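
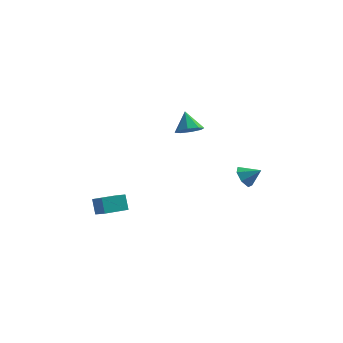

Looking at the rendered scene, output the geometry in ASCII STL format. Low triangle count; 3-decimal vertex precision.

solid 
facet normal -0.693 -0.703 0.160
outer loop
vertex -4.352 1.714 -2.822
vertex -4.977 2.232 -3.256
vertex -4.099 1.257 -3.733
endloop
endfacet
facet normal 0.679 -0.563 0.471
outer loop
vertex -3.003 2.368 -3.984
vertex -4.352 1.714 -2.822
vertex -4.099 1.257 -3.733
endloop
endfacet
facet normal -0.694 -0.703 0.159
outer loop
vertex -4.099 1.257 -3.733
vertex -4.977 2.232 -3.256
vertex -4.723 1.775 -4.166
endloop
endfacet
facet normal 0.242 -0.434 -0.868
outer loop
vertex -4.723 1.775 -4.166
vertex -3.003 2.368 -3.984
vertex -4.099 1.257 -3.733
endloop
endfacet
facet normal -0.242 0.435 0.867
outer loop
vertex -4.352 1.714 -2.822
vertex -3.881 3.343 -3.507
vertex -4.977 2.232 -3.256
endloop
endfacet
facet normal 0.679 -0.562 0.472
outer loop
vertex -3.257 2.825 -3.074
vertex -4.352 1.714 -2.822
vertex -3.003 2.368 -3.984
endloop
endfacet
facet normal -0.241 0.435 0.868
outer loop
vertex -3.257 2.825 -3.074
vertex -3.881 3.343 -3.507
vertex -4.352 1.714 -2.822
endloop
endfacet
facet normal -0.679 0.563 -0.472
outer loop
vertex -4.977 2.232 -3.256
vertex -3.881 3.343 -3.507
vertex -4.723 1.775 -4.166
endloop
endfacet
facet normal 0.242 -0.435 -0.867
outer loop
vertex -3.628 2.886 -4.418
vertex -3.003 2.368 -3.984
vertex -4.723 1.775 -4.166
endloop
endfacet
facet normal -0.679 0.563 -0.471
outer loop
vertex -4.723 1.775 -4.166
vertex -3.881 3.343 -3.507
vertex -3.628 2.886 -4.418
endloop
endfacet
facet normal 0.693 0.703 -0.159
outer loop
vertex -3.628 2.886 -4.418
vertex -3.257 2.825 -3.074
vertex -3.003 2.368 -3.984
endloop
endfacet
facet normal 0.694 0.702 -0.160
outer loop
vertex -3.881 3.343 -3.507
vertex -3.257 2.825 -3.074
vertex -3.628 2.886 -4.418
endloop
endfacet
facet normal -0.829 0.009 -0.560
outer loop
vertex 3.594 3.723 -2.224
vertex 3.164 3.665 -1.588
vertex 3.411 4.301 -1.944
endloop
endfacet
facet normal 0.855 0.419 -0.306
outer loop
vertex 3.594 3.723 -2.224
vertex 3.411 4.301 -1.944
vertex 4.076 3.655 -0.972
endloop
endfacet
facet normal -0.829 0.009 -0.560
outer loop
vertex 3.411 4.301 -1.944
vertex 3.164 3.665 -1.588
vertex 3.042 4.4 -1.396
endloop
endfacet
facet normal 0.518 0.832 0.199
outer loop
vertex 3.411 4.301 -1.944
vertex 3.042 4.4 -1.396
vertex 4.076 3.655 -0.972
endloop
endfacet
facet normal -0.829 0.008 -0.559
outer loop
vertex 3.042 4.4 -1.396
vertex 3.164 3.665 -1.588
vertex 2.765 3.945 -0.992
endloop
endfacet
facet normal 0.124 0.615 0.778
outer loop
vertex 3.042 4.4 -1.396
vertex 2.765 3.945 -0.992
vertex 4.076 3.655 -0.972
endloop
endfacet
facet normal -0.829 0.008 -0.559
outer loop
vertex 2.765 3.945 -0.992
vertex 3.164 3.665 -1.588
vertex 2.789 3.279 -1.037
endloop
endfacet
facet normal -0.030 -0.068 0.997
outer loop
vertex 2.765 3.945 -0.992
vertex 2.789 3.279 -1.037
vertex 4.076 3.655 -0.972
endloop
endfacet
facet normal -0.829 0.008 -0.559
outer loop
vertex 2.789 3.279 -1.037
vertex 3.164 3.665 -1.588
vertex 3.095 2.903 -1.497
endloop
endfacet
facet normal 0.171 -0.704 0.689
outer loop
vertex 2.789 3.279 -1.037
vertex 3.095 2.903 -1.497
vertex 4.076 3.655 -0.972
endloop
endfacet
facet normal -0.828 0.008 -0.560
outer loop
vertex 3.095 2.903 -1.497
vertex 3.164 3.665 -1.588
vertex 3.454 3.101 -2.025
endloop
endfacet
facet normal 0.576 -0.813 0.087
outer loop
vertex 3.095 2.903 -1.497
vertex 3.454 3.101 -2.025
vertex 4.076 3.655 -0.972
endloop
endfacet
facet normal -0.829 0.007 -0.560
outer loop
vertex 3.454 3.101 -2.025
vertex 3.164 3.665 -1.588
vertex 3.594 3.723 -2.224
endloop
endfacet
facet normal 0.881 -0.312 -0.356
outer loop
vertex 3.454 3.101 -2.025
vertex 3.594 3.723 -2.224
vertex 4.076 3.655 -0.972
endloop
endfacet
facet normal 0.271 -0.554 -0.787
outer loop
vertex 0.777 2.742 2.548
vertex 0.229 3.124 2.09
vertex 1.008 3.247 2.272
endloop
endfacet
facet normal 0.639 0.123 0.759
outer loop
vertex 0.777 2.742 2.548
vertex 1.008 3.247 2.272
vertex -0.129 3.856 3.13
endloop
endfacet
facet normal 0.271 -0.554 -0.787
outer loop
vertex 1.008 3.247 2.272
vertex 0.229 3.124 2.09
vertex 0.783 3.68 1.89
endloop
endfacet
facet normal 0.642 0.667 0.378
outer loop
vertex 1.008 3.247 2.272
vertex 0.783 3.68 1.89
vertex -0.129 3.856 3.13
endloop
endfacet
facet normal 0.271 -0.554 -0.787
outer loop
vertex 0.783 3.68 1.89
vertex 0.229 3.124 2.09
vertex 0.232 3.787 1.625
endloop
endfacet
facet normal 0.190 0.982 0.001
outer loop
vertex 0.783 3.68 1.89
vertex 0.232 3.787 1.625
vertex -0.129 3.856 3.13
endloop
endfacet
facet normal 0.270 -0.554 -0.788
outer loop
vertex 0.232 3.787 1.625
vertex 0.229 3.124 2.09
vertex -0.32 3.506 1.633
endloop
endfacet
facet normal -0.450 0.880 -0.148
outer loop
vertex 0.232 3.787 1.625
vertex -0.32 3.506 1.633
vertex -0.129 3.856 3.13
endloop
endfacet
facet normal 0.270 -0.554 -0.788
outer loop
vertex -0.32 3.506 1.633
vertex 0.229 3.124 2.09
vertex -0.551 3.001 1.909
endloop
endfacet
facet normal -0.906 0.423 0.017
outer loop
vertex -0.32 3.506 1.633
vertex -0.551 3.001 1.909
vertex -0.129 3.856 3.13
endloop
endfacet
facet normal 0.270 -0.555 -0.787
outer loop
vertex -0.551 3.001 1.909
vertex 0.229 3.124 2.09
vertex -0.326 2.569 2.291
endloop
endfacet
facet normal -0.909 -0.121 0.399
outer loop
vertex -0.551 3.001 1.909
vertex -0.326 2.569 2.291
vertex -0.129 3.856 3.13
endloop
endfacet
facet normal 0.270 -0.555 -0.787
outer loop
vertex -0.326 2.569 2.291
vertex 0.229 3.124 2.09
vertex 0.225 2.461 2.556
endloop
endfacet
facet normal -0.458 -0.435 0.775
outer loop
vertex -0.326 2.569 2.291
vertex 0.225 2.461 2.556
vertex -0.129 3.856 3.13
endloop
endfacet
facet normal 0.271 -0.555 -0.787
outer loop
vertex 0.225 2.461 2.556
vertex 0.229 3.124 2.09
vertex 0.777 2.742 2.548
endloop
endfacet
facet normal 0.183 -0.334 0.925
outer loop
vertex 0.225 2.461 2.556
vertex 0.777 2.742 2.548
vertex -0.129 3.856 3.13
endloop
endfacet

endsolid


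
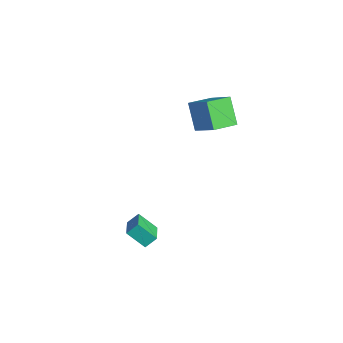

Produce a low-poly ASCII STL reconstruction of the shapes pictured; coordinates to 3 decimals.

solid 
facet normal -0.900 0.330 -0.284
outer loop
vertex -2.18 -1.324 -2.564
vertex -1.579 -0.496 -3.506
vertex -2.227 -1.961 -3.155
endloop
endfacet
facet normal -0.433 -0.596 0.677
outer loop
vertex -1.021 -2.404 -2.774
vertex -2.18 -1.324 -2.564
vertex -2.227 -1.961 -3.155
endloop
endfacet
facet normal -0.900 0.330 -0.285
outer loop
vertex -2.227 -1.961 -3.155
vertex -1.579 -0.496 -3.506
vertex -1.626 -1.133 -4.096
endloop
endfacet
facet normal -0.054 -0.732 -0.679
outer loop
vertex -1.626 -1.133 -4.096
vertex -1.021 -2.404 -2.774
vertex -2.227 -1.961 -3.155
endloop
endfacet
facet normal 0.055 0.732 0.679
outer loop
vertex -2.18 -1.324 -2.564
vertex -0.373 -0.939 -3.125
vertex -1.579 -0.496 -3.506
endloop
endfacet
facet normal -0.432 -0.595 0.677
outer loop
vertex -0.974 -1.767 -2.184
vertex -2.18 -1.324 -2.564
vertex -1.021 -2.404 -2.774
endloop
endfacet
facet normal 0.055 0.732 0.679
outer loop
vertex -0.974 -1.767 -2.184
vertex -0.373 -0.939 -3.125
vertex -2.18 -1.324 -2.564
endloop
endfacet
facet normal 0.433 0.595 -0.677
outer loop
vertex -1.579 -0.496 -3.506
vertex -0.373 -0.939 -3.125
vertex -1.626 -1.133 -4.096
endloop
endfacet
facet normal -0.055 -0.732 -0.679
outer loop
vertex -0.42 -1.576 -3.716
vertex -1.021 -2.404 -2.774
vertex -1.626 -1.133 -4.096
endloop
endfacet
facet normal 0.432 0.596 -0.677
outer loop
vertex -1.626 -1.133 -4.096
vertex -0.373 -0.939 -3.125
vertex -0.42 -1.576 -3.716
endloop
endfacet
facet normal 0.900 -0.330 0.284
outer loop
vertex -0.42 -1.576 -3.716
vertex -0.974 -1.767 -2.184
vertex -1.021 -2.404 -2.774
endloop
endfacet
facet normal 0.900 -0.330 0.284
outer loop
vertex -0.373 -0.939 -3.125
vertex -0.974 -1.767 -2.184
vertex -0.42 -1.576 -3.716
endloop
endfacet
facet normal -0.751 -0.281 -0.597
outer loop
vertex -4.644 2.366 3.667
vertex -4.965 3.815 3.388
vertex -3.526 2.345 2.269
endloop
endfacet
facet normal 0.213 -0.960 0.184
outer loop
vertex -2.135 2.865 3.372
vertex -4.644 2.366 3.667
vertex -3.526 2.345 2.269
endloop
endfacet
facet normal -0.751 -0.281 -0.597
outer loop
vertex -3.526 2.345 2.269
vertex -4.965 3.815 3.388
vertex -3.847 3.794 1.99
endloop
endfacet
facet normal 0.624 -0.012 -0.781
outer loop
vertex -3.847 3.794 1.99
vertex -2.135 2.865 3.372
vertex -3.526 2.345 2.269
endloop
endfacet
facet normal -0.624 0.012 0.781
outer loop
vertex -4.644 2.366 3.667
vertex -3.574 4.335 4.491
vertex -4.965 3.815 3.388
endloop
endfacet
facet normal 0.213 -0.960 0.184
outer loop
vertex -3.253 2.886 4.77
vertex -4.644 2.366 3.667
vertex -2.135 2.865 3.372
endloop
endfacet
facet normal -0.624 0.012 0.781
outer loop
vertex -3.253 2.886 4.77
vertex -3.574 4.335 4.491
vertex -4.644 2.366 3.667
endloop
endfacet
facet normal -0.213 0.960 -0.184
outer loop
vertex -4.965 3.815 3.388
vertex -3.574 4.335 4.491
vertex -3.847 3.794 1.99
endloop
endfacet
facet normal 0.624 -0.012 -0.781
outer loop
vertex -2.456 4.314 3.093
vertex -2.135 2.865 3.372
vertex -3.847 3.794 1.99
endloop
endfacet
facet normal -0.213 0.960 -0.184
outer loop
vertex -3.847 3.794 1.99
vertex -3.574 4.335 4.491
vertex -2.456 4.314 3.093
endloop
endfacet
facet normal 0.751 0.281 0.597
outer loop
vertex -2.456 4.314 3.093
vertex -3.253 2.886 4.77
vertex -2.135 2.865 3.372
endloop
endfacet
facet normal 0.751 0.281 0.597
outer loop
vertex -3.574 4.335 4.491
vertex -3.253 2.886 4.77
vertex -2.456 4.314 3.093
endloop
endfacet

endsolid


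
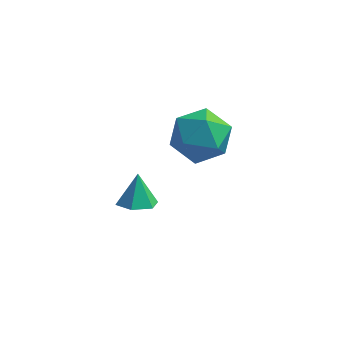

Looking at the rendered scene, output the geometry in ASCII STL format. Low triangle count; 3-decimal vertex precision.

solid 
facet normal -0.244 0.316 0.917
outer loop
vertex 2.974 3.322 -0.393
vertex 2.174 2.593 -0.355
vertex 3.163 2.331 -0.001
endloop
endfacet
facet normal 0.454 0.401 0.795
outer loop
vertex 2.974 3.322 -0.393
vertex 3.163 2.331 -0.001
vertex 3.888 2.803 -0.653
endloop
endfacet
facet normal 0.528 0.820 0.221
outer loop
vertex 2.974 3.322 -0.393
vertex 3.888 2.803 -0.653
vertex 3.346 3.357 -1.41
endloop
endfacet
facet normal -0.124 0.992 -0.011
outer loop
vertex 2.974 3.322 -0.393
vertex 3.346 3.357 -1.41
vertex 2.287 3.227 -1.225
endloop
endfacet
facet normal -0.601 0.681 0.418
outer loop
vertex 2.974 3.322 -0.393
vertex 2.287 3.227 -1.225
vertex 2.174 2.593 -0.355
endloop
endfacet
facet normal 0.731 -0.238 0.640
outer loop
vertex 3.888 2.803 -0.653
vertex 3.163 2.331 -0.001
vertex 3.653 1.753 -0.775
endloop
endfacet
facet normal -0.399 -0.375 0.837
outer loop
vertex 3.163 2.331 -0.001
vertex 2.174 2.593 -0.355
vertex 2.594 1.623 -0.59
endloop
endfacet
facet normal -0.976 0.215 0.030
outer loop
vertex 2.174 2.593 -0.355
vertex 2.287 3.227 -1.225
vertex 2.052 2.177 -1.347
endloop
endfacet
facet normal -0.204 0.718 -0.665
outer loop
vertex 2.287 3.227 -1.225
vertex 3.346 3.357 -1.41
vertex 2.777 2.649 -1.999
endloop
endfacet
facet normal 0.851 0.438 -0.289
outer loop
vertex 3.346 3.357 -1.41
vertex 3.888 2.803 -0.653
vertex 3.766 2.387 -1.645
endloop
endfacet
facet normal 0.124 -0.992 0.011
outer loop
vertex 2.966 1.658 -1.607
vertex 3.653 1.753 -0.775
vertex 2.594 1.623 -0.59
endloop
endfacet
facet normal -0.528 -0.820 -0.221
outer loop
vertex 2.966 1.658 -1.607
vertex 2.594 1.623 -0.59
vertex 2.052 2.177 -1.347
endloop
endfacet
facet normal -0.454 -0.401 -0.795
outer loop
vertex 2.966 1.658 -1.607
vertex 2.052 2.177 -1.347
vertex 2.777 2.649 -1.999
endloop
endfacet
facet normal 0.244 -0.316 -0.917
outer loop
vertex 2.966 1.658 -1.607
vertex 2.777 2.649 -1.999
vertex 3.766 2.387 -1.645
endloop
endfacet
facet normal 0.601 -0.681 -0.418
outer loop
vertex 2.966 1.658 -1.607
vertex 3.766 2.387 -1.645
vertex 3.653 1.753 -0.775
endloop
endfacet
facet normal 0.204 -0.718 0.665
outer loop
vertex 2.594 1.623 -0.59
vertex 3.653 1.753 -0.775
vertex 3.163 2.331 -0.001
endloop
endfacet
facet normal -0.851 -0.438 0.289
outer loop
vertex 2.052 2.177 -1.347
vertex 2.594 1.623 -0.59
vertex 2.174 2.593 -0.355
endloop
endfacet
facet normal -0.731 0.238 -0.640
outer loop
vertex 2.777 2.649 -1.999
vertex 2.052 2.177 -1.347
vertex 2.287 3.227 -1.225
endloop
endfacet
facet normal 0.399 0.375 -0.837
outer loop
vertex 3.766 2.387 -1.645
vertex 2.777 2.649 -1.999
vertex 3.346 3.357 -1.41
endloop
endfacet
facet normal 0.976 -0.215 -0.030
outer loop
vertex 3.653 1.753 -0.775
vertex 3.766 2.387 -1.645
vertex 3.888 2.803 -0.653
endloop
endfacet
facet normal 0.065 -0.458 -0.887
outer loop
vertex 2.352 -0.876 -1.022
vertex 1.775 -1.158 -0.919
vertex 1.806 -0.58 -1.215
endloop
endfacet
facet normal 0.449 0.889 0.094
outer loop
vertex 2.352 -0.876 -1.022
vertex 1.806 -0.58 -1.215
vertex 1.705 -0.662 0.039
endloop
endfacet
facet normal 0.065 -0.458 -0.887
outer loop
vertex 1.806 -0.58 -1.215
vertex 1.775 -1.158 -0.919
vertex 1.229 -0.862 -1.112
endloop
endfacet
facet normal -0.436 0.900 0.024
outer loop
vertex 1.806 -0.58 -1.215
vertex 1.229 -0.862 -1.112
vertex 1.705 -0.662 0.039
endloop
endfacet
facet normal 0.065 -0.459 -0.886
outer loop
vertex 1.229 -0.862 -1.112
vertex 1.775 -1.158 -0.919
vertex 1.199 -1.44 -0.815
endloop
endfacet
facet normal -0.914 0.222 0.339
outer loop
vertex 1.229 -0.862 -1.112
vertex 1.199 -1.44 -0.815
vertex 1.705 -0.662 0.039
endloop
endfacet
facet normal 0.065 -0.459 -0.886
outer loop
vertex 1.199 -1.44 -0.815
vertex 1.775 -1.158 -0.919
vertex 1.744 -1.735 -0.622
endloop
endfacet
facet normal -0.508 -0.465 0.725
outer loop
vertex 1.199 -1.44 -0.815
vertex 1.744 -1.735 -0.622
vertex 1.705 -0.662 0.039
endloop
endfacet
facet normal 0.065 -0.459 -0.886
outer loop
vertex 1.744 -1.735 -0.622
vertex 1.775 -1.158 -0.919
vertex 2.321 -1.453 -0.726
endloop
endfacet
facet normal 0.376 -0.476 0.795
outer loop
vertex 1.744 -1.735 -0.622
vertex 2.321 -1.453 -0.726
vertex 1.705 -0.662 0.039
endloop
endfacet
facet normal 0.066 -0.458 -0.886
outer loop
vertex 2.321 -1.453 -0.726
vertex 1.775 -1.158 -0.919
vertex 2.352 -0.876 -1.022
endloop
endfacet
facet normal 0.854 0.201 0.480
outer loop
vertex 2.321 -1.453 -0.726
vertex 2.352 -0.876 -1.022
vertex 1.705 -0.662 0.039
endloop
endfacet

endsolid


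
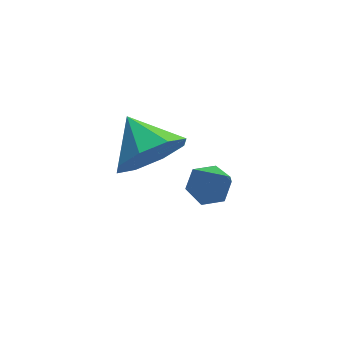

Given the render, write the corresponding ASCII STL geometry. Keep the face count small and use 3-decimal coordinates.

solid 
facet normal 0.295 -0.829 -0.476
outer loop
vertex -0.184 2.945 -0.817
vertex -1.103 2.92 -1.343
vertex -0.153 3.357 -1.515
endloop
endfacet
facet normal 0.613 0.668 0.422
outer loop
vertex -0.184 2.945 -0.817
vertex -0.153 3.357 -1.515
vertex -1.517 4.08 -0.677
endloop
endfacet
facet normal 0.295 -0.828 -0.476
outer loop
vertex -0.153 3.357 -1.515
vertex -1.103 2.92 -1.343
vertex -0.679 3.513 -2.112
endloop
endfacet
facet normal 0.406 0.906 -0.121
outer loop
vertex -0.153 3.357 -1.515
vertex -0.679 3.513 -2.112
vertex -1.517 4.08 -0.677
endloop
endfacet
facet normal 0.295 -0.828 -0.476
outer loop
vertex -0.679 3.513 -2.112
vertex -1.103 2.92 -1.343
vertex -1.454 3.322 -2.26
endloop
endfacet
facet normal -0.137 0.891 -0.432
outer loop
vertex -0.679 3.513 -2.112
vertex -1.454 3.322 -2.26
vertex -1.517 4.08 -0.677
endloop
endfacet
facet normal 0.295 -0.828 -0.476
outer loop
vertex -1.454 3.322 -2.26
vertex -1.103 2.92 -1.343
vertex -2.023 2.895 -1.87
endloop
endfacet
facet normal -0.701 0.632 -0.331
outer loop
vertex -1.454 3.322 -2.26
vertex -2.023 2.895 -1.87
vertex -1.517 4.08 -0.677
endloop
endfacet
facet normal 0.295 -0.828 -0.476
outer loop
vertex -2.023 2.895 -1.87
vertex -1.103 2.92 -1.343
vertex -2.054 2.483 -1.172
endloop
endfacet
facet normal -0.952 0.282 0.124
outer loop
vertex -2.023 2.895 -1.87
vertex -2.054 2.483 -1.172
vertex -1.517 4.08 -0.677
endloop
endfacet
facet normal 0.295 -0.829 -0.476
outer loop
vertex -2.054 2.483 -1.172
vertex -1.103 2.92 -1.343
vertex -1.528 2.327 -0.574
endloop
endfacet
facet normal -0.744 0.044 0.666
outer loop
vertex -2.054 2.483 -1.172
vertex -1.528 2.327 -0.574
vertex -1.517 4.08 -0.677
endloop
endfacet
facet normal 0.295 -0.829 -0.476
outer loop
vertex -1.528 2.327 -0.574
vertex -1.103 2.92 -1.343
vertex -0.753 2.518 -0.427
endloop
endfacet
facet normal -0.200 0.059 0.978
outer loop
vertex -1.528 2.327 -0.574
vertex -0.753 2.518 -0.427
vertex -1.517 4.08 -0.677
endloop
endfacet
facet normal 0.295 -0.828 -0.476
outer loop
vertex -0.753 2.518 -0.427
vertex -1.103 2.92 -1.343
vertex -0.184 2.945 -0.817
endloop
endfacet
facet normal 0.362 0.317 0.876
outer loop
vertex -0.753 2.518 -0.427
vertex -0.184 2.945 -0.817
vertex -1.517 4.08 -0.677
endloop
endfacet
facet normal -0.126 0.624 -0.771
outer loop
vertex 1.419 4.444 -4.508
vertex 0.755 4.37 -4.459
vertex 1.065 4.856 -4.117
endloop
endfacet
facet normal 0.843 0.301 0.446
outer loop
vertex 1.419 4.444 -4.508
vertex 1.065 4.856 -4.117
vertex 1.025 3.05 -2.821
endloop
endfacet
facet normal -0.126 0.624 -0.771
outer loop
vertex 1.065 4.856 -4.117
vertex 0.755 4.37 -4.459
vertex 0.401 4.782 -4.068
endloop
endfacet
facet normal -0.005 0.583 0.812
outer loop
vertex 1.065 4.856 -4.117
vertex 0.401 4.782 -4.068
vertex 1.025 3.05 -2.821
endloop
endfacet
facet normal -0.128 0.623 -0.772
outer loop
vertex 0.401 4.782 -4.068
vertex 0.755 4.37 -4.459
vertex 0.091 4.296 -4.409
endloop
endfacet
facet normal -0.813 0.118 0.571
outer loop
vertex 0.401 4.782 -4.068
vertex 0.091 4.296 -4.409
vertex 1.025 3.05 -2.821
endloop
endfacet
facet normal -0.127 0.622 -0.773
outer loop
vertex 0.091 4.296 -4.409
vertex 0.755 4.37 -4.459
vertex 0.446 3.883 -4.8
endloop
endfacet
facet normal -0.775 -0.630 -0.038
outer loop
vertex 0.091 4.296 -4.409
vertex 0.446 3.883 -4.8
vertex 1.025 3.05 -2.821
endloop
endfacet
facet normal -0.127 0.622 -0.773
outer loop
vertex 0.446 3.883 -4.8
vertex 0.755 4.37 -4.459
vertex 1.11 3.957 -4.85
endloop
endfacet
facet normal 0.071 -0.912 -0.405
outer loop
vertex 0.446 3.883 -4.8
vertex 1.11 3.957 -4.85
vertex 1.025 3.05 -2.821
endloop
endfacet
facet normal -0.126 0.623 -0.772
outer loop
vertex 1.11 3.957 -4.85
vertex 0.755 4.37 -4.459
vertex 1.419 4.444 -4.508
endloop
endfacet
facet normal 0.881 -0.445 -0.162
outer loop
vertex 1.11 3.957 -4.85
vertex 1.419 4.444 -4.508
vertex 1.025 3.05 -2.821
endloop
endfacet

endsolid


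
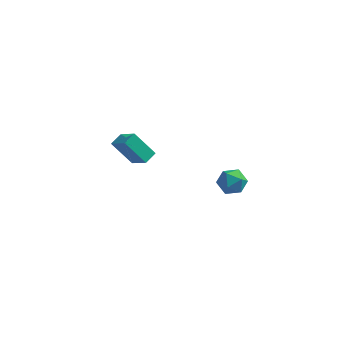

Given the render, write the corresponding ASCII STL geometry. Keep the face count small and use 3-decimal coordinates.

solid 
facet normal -0.218 0.908 0.359
outer loop
vertex 3.786 -0.194 -0.496
vertex 3.183 -0.535 -0.0
vertex 3.98 -0.458 0.29
endloop
endfacet
facet normal 0.470 0.865 0.174
outer loop
vertex 3.786 -0.194 -0.496
vertex 3.98 -0.458 0.29
vertex 4.512 -0.617 -0.356
endloop
endfacet
facet normal 0.503 0.692 -0.518
outer loop
vertex 3.786 -0.194 -0.496
vertex 4.512 -0.617 -0.356
vertex 4.043 -0.792 -1.046
endloop
endfacet
facet normal -0.165 0.628 -0.760
outer loop
vertex 3.786 -0.194 -0.496
vertex 4.043 -0.792 -1.046
vertex 3.222 -0.741 -0.826
endloop
endfacet
facet normal -0.610 0.761 -0.219
outer loop
vertex 3.786 -0.194 -0.496
vertex 3.222 -0.741 -0.826
vertex 3.183 -0.535 -0.0
endloop
endfacet
facet normal 0.766 0.334 0.549
outer loop
vertex 4.512 -0.617 -0.356
vertex 3.98 -0.458 0.29
vertex 4.358 -1.219 0.226
endloop
endfacet
facet normal -0.347 0.403 0.847
outer loop
vertex 3.98 -0.458 0.29
vertex 3.183 -0.535 -0.0
vertex 3.537 -1.168 0.446
endloop
endfacet
facet normal -0.982 0.166 -0.088
outer loop
vertex 3.183 -0.535 -0.0
vertex 3.222 -0.741 -0.826
vertex 3.068 -1.343 -0.244
endloop
endfacet
facet normal -0.261 -0.049 -0.964
outer loop
vertex 3.222 -0.741 -0.826
vertex 4.043 -0.792 -1.046
vertex 3.6 -1.502 -0.89
endloop
endfacet
facet normal 0.819 0.056 -0.571
outer loop
vertex 4.043 -0.792 -1.046
vertex 4.512 -0.617 -0.356
vertex 4.397 -1.425 -0.6
endloop
endfacet
facet normal 0.165 -0.628 0.760
outer loop
vertex 3.794 -1.766 -0.104
vertex 4.358 -1.219 0.226
vertex 3.537 -1.168 0.446
endloop
endfacet
facet normal -0.503 -0.692 0.518
outer loop
vertex 3.794 -1.766 -0.104
vertex 3.537 -1.168 0.446
vertex 3.068 -1.343 -0.244
endloop
endfacet
facet normal -0.470 -0.865 -0.174
outer loop
vertex 3.794 -1.766 -0.104
vertex 3.068 -1.343 -0.244
vertex 3.6 -1.502 -0.89
endloop
endfacet
facet normal 0.218 -0.908 -0.359
outer loop
vertex 3.794 -1.766 -0.104
vertex 3.6 -1.502 -0.89
vertex 4.397 -1.425 -0.6
endloop
endfacet
facet normal 0.610 -0.761 0.219
outer loop
vertex 3.794 -1.766 -0.104
vertex 4.397 -1.425 -0.6
vertex 4.358 -1.219 0.226
endloop
endfacet
facet normal 0.261 0.049 0.964
outer loop
vertex 3.537 -1.168 0.446
vertex 4.358 -1.219 0.226
vertex 3.98 -0.458 0.29
endloop
endfacet
facet normal -0.819 -0.056 0.571
outer loop
vertex 3.068 -1.343 -0.244
vertex 3.537 -1.168 0.446
vertex 3.183 -0.535 -0.0
endloop
endfacet
facet normal -0.766 -0.334 -0.549
outer loop
vertex 3.6 -1.502 -0.89
vertex 3.068 -1.343 -0.244
vertex 3.222 -0.741 -0.826
endloop
endfacet
facet normal 0.347 -0.403 -0.847
outer loop
vertex 4.397 -1.425 -0.6
vertex 3.6 -1.502 -0.89
vertex 4.043 -0.792 -1.046
endloop
endfacet
facet normal 0.982 -0.166 0.088
outer loop
vertex 4.358 -1.219 0.226
vertex 4.397 -1.425 -0.6
vertex 4.512 -0.617 -0.356
endloop
endfacet
facet normal -0.648 -0.021 0.762
outer loop
vertex -3.182 2.597 -1.929
vertex -2.901 3.356 -1.669
vertex -4.205 3.267 -2.78
endloop
endfacet
facet normal -0.331 -0.893 -0.305
outer loop
vertex -3.039 3.304 -4.151
vertex -3.182 2.597 -1.929
vertex -4.205 3.267 -2.78
endloop
endfacet
facet normal -0.648 -0.021 0.762
outer loop
vertex -4.205 3.267 -2.78
vertex -2.901 3.356 -1.669
vertex -3.924 4.026 -2.52
endloop
endfacet
facet normal -0.686 0.450 -0.572
outer loop
vertex -3.924 4.026 -2.52
vertex -3.039 3.304 -4.151
vertex -4.205 3.267 -2.78
endloop
endfacet
facet normal 0.686 -0.450 0.572
outer loop
vertex -3.182 2.597 -1.929
vertex -1.735 3.393 -3.04
vertex -2.901 3.356 -1.669
endloop
endfacet
facet normal -0.331 -0.893 -0.305
outer loop
vertex -2.016 2.634 -3.3
vertex -3.182 2.597 -1.929
vertex -3.039 3.304 -4.151
endloop
endfacet
facet normal 0.686 -0.450 0.572
outer loop
vertex -2.016 2.634 -3.3
vertex -1.735 3.393 -3.04
vertex -3.182 2.597 -1.929
endloop
endfacet
facet normal 0.331 0.893 0.305
outer loop
vertex -2.901 3.356 -1.669
vertex -1.735 3.393 -3.04
vertex -3.924 4.026 -2.52
endloop
endfacet
facet normal -0.686 0.450 -0.572
outer loop
vertex -2.758 4.063 -3.891
vertex -3.039 3.304 -4.151
vertex -3.924 4.026 -2.52
endloop
endfacet
facet normal 0.331 0.893 0.305
outer loop
vertex -3.924 4.026 -2.52
vertex -1.735 3.393 -3.04
vertex -2.758 4.063 -3.891
endloop
endfacet
facet normal 0.648 0.021 -0.762
outer loop
vertex -2.758 4.063 -3.891
vertex -2.016 2.634 -3.3
vertex -3.039 3.304 -4.151
endloop
endfacet
facet normal 0.648 0.021 -0.762
outer loop
vertex -1.735 3.393 -3.04
vertex -2.016 2.634 -3.3
vertex -2.758 4.063 -3.891
endloop
endfacet

endsolid


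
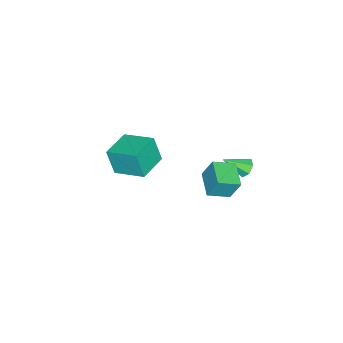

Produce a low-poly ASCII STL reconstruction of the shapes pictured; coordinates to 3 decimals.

solid 
facet normal -0.997 0.075 -0.011
outer loop
vertex -2.409 -4.018 -0.407
vertex -2.273 -2.118 0.205
vertex -2.352 -3.5 -2.026
endloop
endfacet
facet normal -0.068 -0.950 -0.306
outer loop
vertex -0.467 -3.642 -2.005
vertex -2.409 -4.018 -0.407
vertex -2.352 -3.5 -2.026
endloop
endfacet
facet normal -0.997 0.075 -0.011
outer loop
vertex -2.352 -3.5 -2.026
vertex -2.273 -2.118 0.205
vertex -2.216 -1.601 -1.414
endloop
endfacet
facet normal 0.034 0.304 -0.952
outer loop
vertex -2.216 -1.601 -1.414
vertex -0.467 -3.642 -2.005
vertex -2.352 -3.5 -2.026
endloop
endfacet
facet normal -0.034 -0.304 0.952
outer loop
vertex -2.409 -4.018 -0.407
vertex -0.388 -2.26 0.226
vertex -2.273 -2.118 0.205
endloop
endfacet
facet normal -0.068 -0.950 -0.306
outer loop
vertex -0.524 -4.159 -0.386
vertex -2.409 -4.018 -0.407
vertex -0.467 -3.642 -2.005
endloop
endfacet
facet normal -0.033 -0.304 0.952
outer loop
vertex -0.524 -4.159 -0.386
vertex -0.388 -2.26 0.226
vertex -2.409 -4.018 -0.407
endloop
endfacet
facet normal 0.068 0.950 0.306
outer loop
vertex -2.273 -2.118 0.205
vertex -0.388 -2.26 0.226
vertex -2.216 -1.601 -1.414
endloop
endfacet
facet normal 0.033 0.304 -0.952
outer loop
vertex -0.331 -1.742 -1.393
vertex -0.467 -3.642 -2.005
vertex -2.216 -1.601 -1.414
endloop
endfacet
facet normal 0.068 0.950 0.306
outer loop
vertex -2.216 -1.601 -1.414
vertex -0.388 -2.26 0.226
vertex -0.331 -1.742 -1.393
endloop
endfacet
facet normal 0.997 -0.075 0.011
outer loop
vertex -0.331 -1.742 -1.393
vertex -0.524 -4.159 -0.386
vertex -0.467 -3.642 -2.005
endloop
endfacet
facet normal 0.997 -0.075 0.011
outer loop
vertex -0.388 -2.26 0.226
vertex -0.524 -4.159 -0.386
vertex -0.331 -1.742 -1.393
endloop
endfacet
facet normal -0.470 0.645 -0.603
outer loop
vertex -1.741 3.228 -0.136
vertex -1.94 3.559 0.373
vertex -1.403 3.633 0.034
endloop
endfacet
facet normal 0.761 -0.432 -0.484
outer loop
vertex -1.741 3.228 -0.136
vertex -1.403 3.633 0.034
vertex -1.2 2.541 1.327
endloop
endfacet
facet normal -0.470 0.644 -0.604
outer loop
vertex -1.403 3.633 0.034
vertex -1.94 3.559 0.373
vertex -1.469 3.984 0.46
endloop
endfacet
facet normal 0.983 0.184 0.001
outer loop
vertex -1.403 3.633 0.034
vertex -1.469 3.984 0.46
vertex -1.2 2.541 1.327
endloop
endfacet
facet normal -0.471 0.645 -0.602
outer loop
vertex -1.469 3.984 0.46
vertex -1.94 3.559 0.373
vertex -1.89 4.014 0.821
endloop
endfacet
facet normal 0.586 0.495 0.642
outer loop
vertex -1.469 3.984 0.46
vertex -1.89 4.014 0.821
vertex -1.2 2.541 1.327
endloop
endfacet
facet normal -0.467 0.646 -0.604
outer loop
vertex -1.89 4.014 0.821
vertex -1.94 3.559 0.373
vertex -2.35 3.703 0.844
endloop
endfacet
facet normal -0.132 0.266 0.955
outer loop
vertex -1.89 4.014 0.821
vertex -2.35 3.703 0.844
vertex -1.2 2.541 1.327
endloop
endfacet
facet normal -0.469 0.644 -0.605
outer loop
vertex -2.35 3.703 0.844
vertex -1.94 3.559 0.373
vertex -2.5 3.283 0.513
endloop
endfacet
facet normal -0.629 -0.330 0.704
outer loop
vertex -2.35 3.703 0.844
vertex -2.5 3.283 0.513
vertex -1.2 2.541 1.327
endloop
endfacet
facet normal -0.469 0.646 -0.603
outer loop
vertex -2.5 3.283 0.513
vertex -1.94 3.559 0.373
vertex -2.23 3.072 0.077
endloop
endfacet
facet normal -0.531 -0.844 0.079
outer loop
vertex -2.5 3.283 0.513
vertex -2.23 3.072 0.077
vertex -1.2 2.541 1.327
endloop
endfacet
facet normal -0.469 0.646 -0.603
outer loop
vertex -2.23 3.072 0.077
vertex -1.94 3.559 0.373
vertex -1.741 3.228 -0.136
endloop
endfacet
facet normal 0.088 -0.889 -0.450
outer loop
vertex -2.23 3.072 0.077
vertex -1.741 3.228 -0.136
vertex -1.2 2.541 1.327
endloop
endfacet
facet normal -0.604 0.713 -0.356
outer loop
vertex 0.291 3.949 3.005
vertex 1.508 4.818 2.683
vertex 0.363 3.379 1.74
endloop
endfacet
facet normal -0.796 -0.568 0.211
outer loop
vertex 1.172 2.422 2.217
vertex 0.291 3.949 3.005
vertex 0.363 3.379 1.74
endloop
endfacet
facet normal -0.603 0.714 -0.357
outer loop
vertex 0.363 3.379 1.74
vertex 1.508 4.818 2.683
vertex 1.581 4.247 1.418
endloop
endfacet
facet normal 0.052 -0.410 -0.911
outer loop
vertex 1.581 4.247 1.418
vertex 1.172 2.422 2.217
vertex 0.363 3.379 1.74
endloop
endfacet
facet normal -0.052 0.410 0.911
outer loop
vertex 0.291 3.949 3.005
vertex 2.317 3.861 3.16
vertex 1.508 4.818 2.683
endloop
endfacet
facet normal -0.796 -0.568 0.210
outer loop
vertex 1.099 2.993 3.482
vertex 0.291 3.949 3.005
vertex 1.172 2.422 2.217
endloop
endfacet
facet normal -0.052 0.410 0.910
outer loop
vertex 1.099 2.993 3.482
vertex 2.317 3.861 3.16
vertex 0.291 3.949 3.005
endloop
endfacet
facet normal 0.796 0.568 -0.210
outer loop
vertex 1.508 4.818 2.683
vertex 2.317 3.861 3.16
vertex 1.581 4.247 1.418
endloop
endfacet
facet normal 0.052 -0.410 -0.910
outer loop
vertex 2.389 3.291 1.895
vertex 1.172 2.422 2.217
vertex 1.581 4.247 1.418
endloop
endfacet
facet normal 0.796 0.568 -0.210
outer loop
vertex 1.581 4.247 1.418
vertex 2.317 3.861 3.16
vertex 2.389 3.291 1.895
endloop
endfacet
facet normal 0.604 -0.713 0.357
outer loop
vertex 2.389 3.291 1.895
vertex 1.099 2.993 3.482
vertex 1.172 2.422 2.217
endloop
endfacet
facet normal 0.603 -0.714 0.356
outer loop
vertex 2.317 3.861 3.16
vertex 1.099 2.993 3.482
vertex 2.389 3.291 1.895
endloop
endfacet

endsolid


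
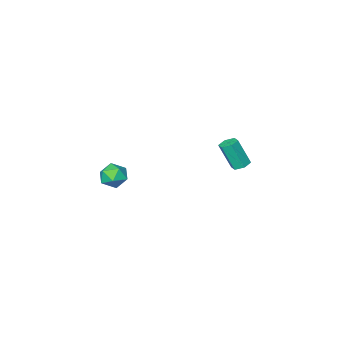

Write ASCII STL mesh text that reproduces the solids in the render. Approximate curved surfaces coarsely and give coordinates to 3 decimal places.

solid 
facet normal 0.007 0.910 0.414
outer loop
vertex 3.526 0.092 2.207
vertex 3.84 -0.271 2.999
vertex 4.437 0.018 2.354
endloop
endfacet
facet normal 0.124 0.950 -0.288
outer loop
vertex 3.526 0.092 2.207
vertex 4.437 0.018 2.354
vertex 4.084 -0.188 1.524
endloop
endfacet
facet normal -0.434 0.652 -0.622
outer loop
vertex 3.526 0.092 2.207
vertex 4.084 -0.188 1.524
vertex 3.269 -0.605 1.656
endloop
endfacet
facet normal -0.895 0.428 -0.124
outer loop
vertex 3.526 0.092 2.207
vertex 3.269 -0.605 1.656
vertex 3.118 -0.656 2.567
endloop
endfacet
facet normal -0.623 0.588 0.516
outer loop
vertex 3.526 0.092 2.207
vertex 3.118 -0.656 2.567
vertex 3.84 -0.271 2.999
endloop
endfacet
facet normal 0.703 0.561 -0.438
outer loop
vertex 4.084 -0.188 1.524
vertex 4.437 0.018 2.354
vertex 4.742 -0.724 1.893
endloop
endfacet
facet normal 0.515 0.497 0.699
outer loop
vertex 4.437 0.018 2.354
vertex 3.84 -0.271 2.999
vertex 4.591 -0.775 2.804
endloop
endfacet
facet normal -0.504 -0.024 0.863
outer loop
vertex 3.84 -0.271 2.999
vertex 3.118 -0.656 2.567
vertex 3.776 -1.192 2.936
endloop
endfacet
facet normal -0.944 -0.281 -0.172
outer loop
vertex 3.118 -0.656 2.567
vertex 3.269 -0.605 1.656
vertex 3.423 -1.398 2.106
endloop
endfacet
facet normal -0.199 0.081 -0.977
outer loop
vertex 3.269 -0.605 1.656
vertex 4.084 -0.188 1.524
vertex 4.02 -1.109 1.461
endloop
endfacet
facet normal 0.895 -0.428 0.124
outer loop
vertex 4.334 -1.472 2.253
vertex 4.742 -0.724 1.893
vertex 4.591 -0.775 2.804
endloop
endfacet
facet normal 0.434 -0.652 0.622
outer loop
vertex 4.334 -1.472 2.253
vertex 4.591 -0.775 2.804
vertex 3.776 -1.192 2.936
endloop
endfacet
facet normal -0.124 -0.950 0.288
outer loop
vertex 4.334 -1.472 2.253
vertex 3.776 -1.192 2.936
vertex 3.423 -1.398 2.106
endloop
endfacet
facet normal -0.007 -0.910 -0.414
outer loop
vertex 4.334 -1.472 2.253
vertex 3.423 -1.398 2.106
vertex 4.02 -1.109 1.461
endloop
endfacet
facet normal 0.623 -0.588 -0.516
outer loop
vertex 4.334 -1.472 2.253
vertex 4.02 -1.109 1.461
vertex 4.742 -0.724 1.893
endloop
endfacet
facet normal 0.944 0.281 0.172
outer loop
vertex 4.591 -0.775 2.804
vertex 4.742 -0.724 1.893
vertex 4.437 0.018 2.354
endloop
endfacet
facet normal 0.199 -0.081 0.977
outer loop
vertex 3.776 -1.192 2.936
vertex 4.591 -0.775 2.804
vertex 3.84 -0.271 2.999
endloop
endfacet
facet normal -0.703 -0.561 0.438
outer loop
vertex 3.423 -1.398 2.106
vertex 3.776 -1.192 2.936
vertex 3.118 -0.656 2.567
endloop
endfacet
facet normal -0.515 -0.497 -0.699
outer loop
vertex 4.02 -1.109 1.461
vertex 3.423 -1.398 2.106
vertex 3.269 -0.605 1.656
endloop
endfacet
facet normal 0.504 0.024 -0.863
outer loop
vertex 4.742 -0.724 1.893
vertex 4.02 -1.109 1.461
vertex 4.084 -0.188 1.524
endloop
endfacet
facet normal -0.260 0.321 -0.910
outer loop
vertex -3.838 -0.07 0.367
vertex -4.25 0.33 0.626
vertex -3.657 0.513 0.521
endloop
endfacet
facet normal 0.922 -0.198 -0.334
outer loop
vertex -3.838 -0.07 0.367
vertex -3.657 0.513 0.521
vertex -3.338 -0.689 2.114
endloop
endfacet
facet normal 0.921 -0.199 -0.335
outer loop
vertex -3.338 -0.689 2.114
vertex -3.657 0.513 0.521
vertex -3.156 -0.106 2.268
endloop
endfacet
facet normal 0.262 -0.322 0.910
outer loop
vertex -3.338 -0.689 2.114
vertex -3.156 -0.106 2.268
vertex -3.75 -0.29 2.374
endloop
endfacet
facet normal -0.261 0.323 -0.910
outer loop
vertex -3.657 0.513 0.521
vertex -4.25 0.33 0.626
vertex -4.069 0.913 0.781
endloop
endfacet
facet normal 0.710 0.702 0.045
outer loop
vertex -3.657 0.513 0.521
vertex -4.069 0.913 0.781
vertex -3.156 -0.106 2.268
endloop
endfacet
facet normal 0.710 0.703 0.046
outer loop
vertex -3.156 -0.106 2.268
vertex -4.069 0.913 0.781
vertex -3.568 0.293 2.528
endloop
endfacet
facet normal 0.262 -0.322 0.910
outer loop
vertex -3.156 -0.106 2.268
vertex -3.568 0.293 2.528
vertex -3.75 -0.29 2.374
endloop
endfacet
facet normal -0.261 0.323 -0.910
outer loop
vertex -4.069 0.913 0.781
vertex -4.25 0.33 0.626
vertex -4.662 0.729 0.886
endloop
endfacet
facet normal -0.212 0.900 0.380
outer loop
vertex -4.069 0.913 0.781
vertex -4.662 0.729 0.886
vertex -3.568 0.293 2.528
endloop
endfacet
facet normal -0.210 0.901 0.379
outer loop
vertex -3.568 0.293 2.528
vertex -4.662 0.729 0.886
vertex -4.162 0.11 2.633
endloop
endfacet
facet normal 0.260 -0.322 0.910
outer loop
vertex -3.568 0.293 2.528
vertex -4.162 0.11 2.633
vertex -3.75 -0.29 2.374
endloop
endfacet
facet normal -0.262 0.322 -0.910
outer loop
vertex -4.662 0.729 0.886
vertex -4.25 0.33 0.626
vertex -4.844 0.146 0.732
endloop
endfacet
facet normal -0.921 0.199 0.334
outer loop
vertex -4.662 0.729 0.886
vertex -4.844 0.146 0.732
vertex -4.162 0.11 2.633
endloop
endfacet
facet normal -0.921 0.198 0.334
outer loop
vertex -4.162 0.11 2.633
vertex -4.844 0.146 0.732
vertex -4.343 -0.473 2.479
endloop
endfacet
facet normal 0.260 -0.321 0.910
outer loop
vertex -4.162 0.11 2.633
vertex -4.343 -0.473 2.479
vertex -3.75 -0.29 2.374
endloop
endfacet
facet normal -0.262 0.322 -0.910
outer loop
vertex -4.844 0.146 0.732
vertex -4.25 0.33 0.626
vertex -4.432 -0.253 0.472
endloop
endfacet
facet normal -0.710 -0.703 -0.046
outer loop
vertex -4.844 0.146 0.732
vertex -4.432 -0.253 0.472
vertex -4.343 -0.473 2.479
endloop
endfacet
facet normal -0.710 -0.702 -0.045
outer loop
vertex -4.343 -0.473 2.479
vertex -4.432 -0.253 0.472
vertex -3.931 -0.873 2.219
endloop
endfacet
facet normal 0.261 -0.323 0.910
outer loop
vertex -4.343 -0.473 2.479
vertex -3.931 -0.873 2.219
vertex -3.75 -0.29 2.374
endloop
endfacet
facet normal -0.260 0.322 -0.910
outer loop
vertex -4.432 -0.253 0.472
vertex -4.25 0.33 0.626
vertex -3.838 -0.07 0.367
endloop
endfacet
facet normal 0.210 -0.901 -0.380
outer loop
vertex -4.432 -0.253 0.472
vertex -3.838 -0.07 0.367
vertex -3.931 -0.873 2.219
endloop
endfacet
facet normal 0.212 -0.900 -0.380
outer loop
vertex -3.931 -0.873 2.219
vertex -3.838 -0.07 0.367
vertex -3.338 -0.689 2.114
endloop
endfacet
facet normal 0.261 -0.323 0.910
outer loop
vertex -3.931 -0.873 2.219
vertex -3.338 -0.689 2.114
vertex -3.75 -0.29 2.374
endloop
endfacet

endsolid


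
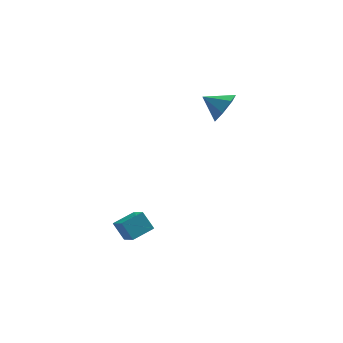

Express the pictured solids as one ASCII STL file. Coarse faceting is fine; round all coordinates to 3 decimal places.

solid 
facet normal 0.824 -0.280 -0.492
outer loop
vertex 4.092 3.332 3.301
vertex 3.758 3.803 2.473
vertex 4.329 4.172 3.22
endloop
endfacet
facet normal -0.055 0.111 0.992
outer loop
vertex 4.092 3.332 3.301
vertex 4.329 4.172 3.22
vertex 2.662 4.177 3.127
endloop
endfacet
facet normal 0.824 -0.280 -0.492
outer loop
vertex 4.329 4.172 3.22
vertex 3.758 3.803 2.473
vertex 4.136 4.734 2.576
endloop
endfacet
facet normal -0.035 0.748 0.663
outer loop
vertex 4.329 4.172 3.22
vertex 4.136 4.734 2.576
vertex 2.662 4.177 3.127
endloop
endfacet
facet normal 0.825 -0.281 -0.491
outer loop
vertex 4.136 4.734 2.576
vertex 3.758 3.803 2.473
vertex 3.659 4.595 1.854
endloop
endfacet
facet normal -0.339 0.940 0.043
outer loop
vertex 4.136 4.734 2.576
vertex 3.659 4.595 1.854
vertex 2.662 4.177 3.127
endloop
endfacet
facet normal 0.824 -0.281 -0.492
outer loop
vertex 3.659 4.595 1.854
vertex 3.758 3.803 2.473
vertex 3.256 3.86 1.599
endloop
endfacet
facet normal -0.738 0.543 -0.400
outer loop
vertex 3.659 4.595 1.854
vertex 3.256 3.86 1.599
vertex 2.662 4.177 3.127
endloop
endfacet
facet normal 0.824 -0.281 -0.492
outer loop
vertex 3.256 3.86 1.599
vertex 3.758 3.803 2.473
vertex 3.231 3.082 2.001
endloop
endfacet
facet normal -0.932 -0.142 -0.333
outer loop
vertex 3.256 3.86 1.599
vertex 3.231 3.082 2.001
vertex 2.662 4.177 3.127
endloop
endfacet
facet normal 0.824 -0.281 -0.492
outer loop
vertex 3.231 3.082 2.001
vertex 3.758 3.803 2.473
vertex 3.603 2.847 2.759
endloop
endfacet
facet normal -0.775 -0.602 0.194
outer loop
vertex 3.231 3.082 2.001
vertex 3.603 2.847 2.759
vertex 2.662 4.177 3.127
endloop
endfacet
facet normal 0.824 -0.281 -0.492
outer loop
vertex 3.603 2.847 2.759
vertex 3.758 3.803 2.473
vertex 4.092 3.332 3.301
endloop
endfacet
facet normal -0.384 -0.488 0.784
outer loop
vertex 3.603 2.847 2.759
vertex 4.092 3.332 3.301
vertex 2.662 4.177 3.127
endloop
endfacet
facet normal -0.477 0.381 0.792
outer loop
vertex -1.475 -3.024 -0.984
vertex -0.468 -2.359 -0.698
vertex -1.896 -2.082 -1.69
endloop
endfacet
facet normal -0.812 -0.536 -0.231
outer loop
vertex -1.372 -2.501 -2.562
vertex -1.475 -3.024 -0.984
vertex -1.896 -2.082 -1.69
endloop
endfacet
facet normal -0.477 0.381 0.792
outer loop
vertex -1.896 -2.082 -1.69
vertex -0.468 -2.359 -0.698
vertex -0.889 -1.417 -1.404
endloop
endfacet
facet normal -0.337 0.753 -0.565
outer loop
vertex -0.889 -1.417 -1.404
vertex -1.372 -2.501 -2.562
vertex -1.896 -2.082 -1.69
endloop
endfacet
facet normal 0.337 -0.753 0.565
outer loop
vertex -1.475 -3.024 -0.984
vertex 0.056 -2.778 -1.57
vertex -0.468 -2.359 -0.698
endloop
endfacet
facet normal -0.812 -0.536 -0.231
outer loop
vertex -0.951 -3.443 -1.856
vertex -1.475 -3.024 -0.984
vertex -1.372 -2.501 -2.562
endloop
endfacet
facet normal 0.337 -0.753 0.565
outer loop
vertex -0.951 -3.443 -1.856
vertex 0.056 -2.778 -1.57
vertex -1.475 -3.024 -0.984
endloop
endfacet
facet normal 0.812 0.536 0.231
outer loop
vertex -0.468 -2.359 -0.698
vertex 0.056 -2.778 -1.57
vertex -0.889 -1.417 -1.404
endloop
endfacet
facet normal -0.337 0.753 -0.565
outer loop
vertex -0.365 -1.836 -2.276
vertex -1.372 -2.501 -2.562
vertex -0.889 -1.417 -1.404
endloop
endfacet
facet normal 0.812 0.536 0.231
outer loop
vertex -0.889 -1.417 -1.404
vertex 0.056 -2.778 -1.57
vertex -0.365 -1.836 -2.276
endloop
endfacet
facet normal 0.477 -0.381 -0.792
outer loop
vertex -0.365 -1.836 -2.276
vertex -0.951 -3.443 -1.856
vertex -1.372 -2.501 -2.562
endloop
endfacet
facet normal 0.477 -0.381 -0.792
outer loop
vertex 0.056 -2.778 -1.57
vertex -0.951 -3.443 -1.856
vertex -0.365 -1.836 -2.276
endloop
endfacet

endsolid


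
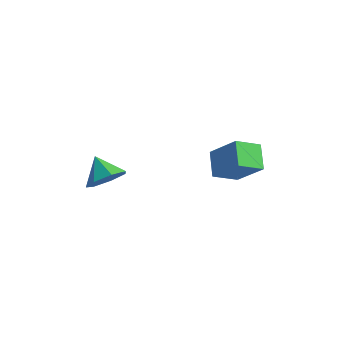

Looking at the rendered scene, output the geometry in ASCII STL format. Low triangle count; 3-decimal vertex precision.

solid 
facet normal -0.659 -0.002 -0.753
outer loop
vertex 1.883 -1.637 1.298
vertex 2.655 -0.793 0.62
vertex 2.486 -2.611 0.773
endloop
endfacet
facet normal -0.581 -0.634 0.510
outer loop
vertex 3.665 -2.607 2.12
vertex 1.883 -1.637 1.298
vertex 2.486 -2.611 0.773
endloop
endfacet
facet normal -0.659 -0.002 -0.753
outer loop
vertex 2.486 -2.611 0.773
vertex 2.655 -0.793 0.62
vertex 3.258 -1.766 0.095
endloop
endfacet
facet normal 0.479 -0.772 -0.417
outer loop
vertex 3.258 -1.766 0.095
vertex 3.665 -2.607 2.12
vertex 2.486 -2.611 0.773
endloop
endfacet
facet normal -0.479 0.773 0.417
outer loop
vertex 1.883 -1.637 1.298
vertex 3.834 -0.789 1.967
vertex 2.655 -0.793 0.62
endloop
endfacet
facet normal -0.581 -0.635 0.510
outer loop
vertex 3.062 -1.634 2.645
vertex 1.883 -1.637 1.298
vertex 3.665 -2.607 2.12
endloop
endfacet
facet normal -0.479 0.772 0.417
outer loop
vertex 3.062 -1.634 2.645
vertex 3.834 -0.789 1.967
vertex 1.883 -1.637 1.298
endloop
endfacet
facet normal 0.580 0.635 -0.510
outer loop
vertex 2.655 -0.793 0.62
vertex 3.834 -0.789 1.967
vertex 3.258 -1.766 0.095
endloop
endfacet
facet normal 0.478 -0.773 -0.417
outer loop
vertex 4.437 -1.763 1.442
vertex 3.665 -2.607 2.12
vertex 3.258 -1.766 0.095
endloop
endfacet
facet normal 0.581 0.634 -0.510
outer loop
vertex 3.258 -1.766 0.095
vertex 3.834 -0.789 1.967
vertex 4.437 -1.763 1.442
endloop
endfacet
facet normal 0.659 0.002 0.753
outer loop
vertex 4.437 -1.763 1.442
vertex 3.062 -1.634 2.645
vertex 3.665 -2.607 2.12
endloop
endfacet
facet normal 0.659 0.002 0.753
outer loop
vertex 3.834 -0.789 1.967
vertex 3.062 -1.634 2.645
vertex 4.437 -1.763 1.442
endloop
endfacet
facet normal 0.705 -0.479 -0.523
outer loop
vertex -1.306 -4.459 0.796
vertex -1.712 -4.164 -0.022
vertex -1.032 -3.731 0.498
endloop
endfacet
facet normal 0.123 0.336 0.934
outer loop
vertex -1.306 -4.459 0.796
vertex -1.032 -3.731 0.498
vertex -2.608 -3.556 0.642
endloop
endfacet
facet normal 0.705 -0.479 -0.523
outer loop
vertex -1.032 -3.731 0.498
vertex -1.712 -4.164 -0.022
vertex -1.27 -3.328 -0.191
endloop
endfacet
facet normal 0.140 0.875 0.464
outer loop
vertex -1.032 -3.731 0.498
vertex -1.27 -3.328 -0.191
vertex -2.608 -3.556 0.642
endloop
endfacet
facet normal 0.705 -0.478 -0.524
outer loop
vertex -1.27 -3.328 -0.191
vertex -1.712 -4.164 -0.022
vertex -1.842 -3.555 -0.753
endloop
endfacet
facet normal -0.248 0.959 -0.135
outer loop
vertex -1.27 -3.328 -0.191
vertex -1.842 -3.555 -0.753
vertex -2.608 -3.556 0.642
endloop
endfacet
facet normal 0.706 -0.477 -0.523
outer loop
vertex -1.842 -3.555 -0.753
vertex -1.712 -4.164 -0.022
vertex -2.315 -4.241 -0.765
endloop
endfacet
facet normal -0.747 0.523 -0.410
outer loop
vertex -1.842 -3.555 -0.753
vertex -2.315 -4.241 -0.765
vertex -2.608 -3.556 0.642
endloop
endfacet
facet normal 0.705 -0.479 -0.523
outer loop
vertex -2.315 -4.241 -0.765
vertex -1.712 -4.164 -0.022
vertex -2.335 -4.868 -0.217
endloop
endfacet
facet normal -0.983 -0.103 -0.154
outer loop
vertex -2.315 -4.241 -0.765
vertex -2.335 -4.868 -0.217
vertex -2.608 -3.556 0.642
endloop
endfacet
facet normal 0.705 -0.479 -0.523
outer loop
vertex -2.335 -4.868 -0.217
vertex -1.712 -4.164 -0.022
vertex -1.886 -4.965 0.477
endloop
endfacet
facet normal -0.777 -0.450 0.440
outer loop
vertex -2.335 -4.868 -0.217
vertex -1.886 -4.965 0.477
vertex -2.608 -3.556 0.642
endloop
endfacet
facet normal 0.705 -0.479 -0.523
outer loop
vertex -1.886 -4.965 0.477
vertex -1.712 -4.164 -0.022
vertex -1.306 -4.459 0.796
endloop
endfacet
facet normal -0.286 -0.255 0.924
outer loop
vertex -1.886 -4.965 0.477
vertex -1.306 -4.459 0.796
vertex -2.608 -3.556 0.642
endloop
endfacet

endsolid


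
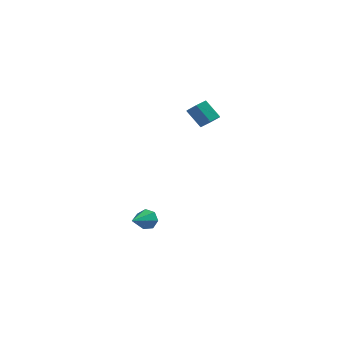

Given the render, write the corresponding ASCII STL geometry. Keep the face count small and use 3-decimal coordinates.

solid 
facet normal 0.227 0.923 -0.312
outer loop
vertex 0.243 -0.149 -3.214
vertex -0.153 -0.232 -3.748
vertex -0.312 0.011 -3.144
endloop
endfacet
facet normal 0.095 -0.102 0.990
outer loop
vertex 0.243 -0.149 -3.214
vertex -0.312 0.011 -3.144
vertex -0.487 -1.588 -3.292
endloop
endfacet
facet normal 0.227 0.923 -0.312
outer loop
vertex -0.312 0.011 -3.144
vertex -0.153 -0.232 -3.748
vertex -0.747 -0.012 -3.529
endloop
endfacet
facet normal -0.663 0.003 0.749
outer loop
vertex -0.312 0.011 -3.144
vertex -0.747 -0.012 -3.529
vertex -0.487 -1.588 -3.292
endloop
endfacet
facet normal 0.227 0.923 -0.311
outer loop
vertex -0.747 -0.012 -3.529
vertex -0.153 -0.232 -3.748
vertex -0.735 -0.2 -4.079
endloop
endfacet
facet normal -0.987 -0.158 0.032
outer loop
vertex -0.747 -0.012 -3.529
vertex -0.735 -0.2 -4.079
vertex -0.487 -1.588 -3.292
endloop
endfacet
facet normal 0.227 0.923 -0.310
outer loop
vertex -0.735 -0.2 -4.079
vertex -0.153 -0.232 -3.748
vertex -0.284 -0.412 -4.38
endloop
endfacet
facet normal -0.632 -0.465 -0.620
outer loop
vertex -0.735 -0.2 -4.079
vertex -0.284 -0.412 -4.38
vertex -0.487 -1.588 -3.292
endloop
endfacet
facet normal 0.227 0.923 -0.310
outer loop
vertex -0.284 -0.412 -4.38
vertex -0.153 -0.232 -3.748
vertex 0.265 -0.488 -4.205
endloop
endfacet
facet normal 0.133 -0.685 -0.716
outer loop
vertex -0.284 -0.412 -4.38
vertex 0.265 -0.488 -4.205
vertex -0.487 -1.588 -3.292
endloop
endfacet
facet normal 0.226 0.923 -0.310
outer loop
vertex 0.265 -0.488 -4.205
vertex -0.153 -0.232 -3.748
vertex 0.499 -0.371 -3.686
endloop
endfacet
facet normal 0.734 -0.654 -0.183
outer loop
vertex 0.265 -0.488 -4.205
vertex 0.499 -0.371 -3.686
vertex -0.487 -1.588 -3.292
endloop
endfacet
facet normal 0.226 0.923 -0.311
outer loop
vertex 0.499 -0.371 -3.686
vertex -0.153 -0.232 -3.748
vertex 0.243 -0.149 -3.214
endloop
endfacet
facet normal 0.717 -0.395 0.575
outer loop
vertex 0.499 -0.371 -3.686
vertex 0.243 -0.149 -3.214
vertex -0.487 -1.588 -3.292
endloop
endfacet
facet normal 0.639 -0.159 -0.753
outer loop
vertex 2.907 2.381 2.892
vertex 2.576 1.809 2.732
vertex 2.391 2.399 2.45
endloop
endfacet
facet normal 0.124 0.987 -0.104
outer loop
vertex 2.907 2.381 2.892
vertex 2.391 2.399 2.45
vertex 2.095 2.584 3.847
endloop
endfacet
facet normal 0.122 0.987 -0.105
outer loop
vertex 2.095 2.584 3.847
vertex 2.391 2.399 2.45
vertex 1.579 2.601 3.405
endloop
endfacet
facet normal -0.639 0.160 0.752
outer loop
vertex 2.095 2.584 3.847
vertex 1.579 2.601 3.405
vertex 1.764 2.011 3.688
endloop
endfacet
facet normal 0.639 -0.159 -0.752
outer loop
vertex 2.391 2.399 2.45
vertex 2.576 1.809 2.732
vertex 2.06 1.826 2.29
endloop
endfacet
facet normal -0.596 0.516 -0.616
outer loop
vertex 2.391 2.399 2.45
vertex 2.06 1.826 2.29
vertex 1.579 2.601 3.405
endloop
endfacet
facet normal -0.595 0.517 -0.616
outer loop
vertex 1.579 2.601 3.405
vertex 2.06 1.826 2.29
vertex 1.248 2.029 3.245
endloop
endfacet
facet normal -0.640 0.160 0.752
outer loop
vertex 1.579 2.601 3.405
vertex 1.248 2.029 3.245
vertex 1.764 2.011 3.688
endloop
endfacet
facet normal 0.639 -0.160 -0.752
outer loop
vertex 2.06 1.826 2.29
vertex 2.576 1.809 2.732
vertex 2.245 1.236 2.573
endloop
endfacet
facet normal -0.719 -0.471 -0.511
outer loop
vertex 2.06 1.826 2.29
vertex 2.245 1.236 2.573
vertex 1.248 2.029 3.245
endloop
endfacet
facet normal -0.719 -0.471 -0.511
outer loop
vertex 1.248 2.029 3.245
vertex 2.245 1.236 2.573
vertex 1.433 1.439 3.528
endloop
endfacet
facet normal -0.640 0.160 0.752
outer loop
vertex 1.248 2.029 3.245
vertex 1.433 1.439 3.528
vertex 1.764 2.011 3.688
endloop
endfacet
facet normal 0.639 -0.160 -0.752
outer loop
vertex 2.245 1.236 2.573
vertex 2.576 1.809 2.732
vertex 2.761 1.219 3.015
endloop
endfacet
facet normal -0.123 -0.987 0.105
outer loop
vertex 2.245 1.236 2.573
vertex 2.761 1.219 3.015
vertex 1.433 1.439 3.528
endloop
endfacet
facet normal -0.123 -0.987 0.104
outer loop
vertex 1.433 1.439 3.528
vertex 2.761 1.219 3.015
vertex 1.949 1.421 3.97
endloop
endfacet
facet normal -0.639 0.159 0.753
outer loop
vertex 1.433 1.439 3.528
vertex 1.949 1.421 3.97
vertex 1.764 2.011 3.688
endloop
endfacet
facet normal 0.640 -0.160 -0.752
outer loop
vertex 2.761 1.219 3.015
vertex 2.576 1.809 2.732
vertex 3.092 1.791 3.175
endloop
endfacet
facet normal 0.595 -0.517 0.615
outer loop
vertex 2.761 1.219 3.015
vertex 3.092 1.791 3.175
vertex 1.949 1.421 3.97
endloop
endfacet
facet normal 0.595 -0.516 0.616
outer loop
vertex 1.949 1.421 3.97
vertex 3.092 1.791 3.175
vertex 2.28 1.994 4.13
endloop
endfacet
facet normal -0.639 0.159 0.752
outer loop
vertex 1.949 1.421 3.97
vertex 2.28 1.994 4.13
vertex 1.764 2.011 3.688
endloop
endfacet
facet normal 0.640 -0.160 -0.752
outer loop
vertex 3.092 1.791 3.175
vertex 2.576 1.809 2.732
vertex 2.907 2.381 2.892
endloop
endfacet
facet normal 0.719 0.471 0.511
outer loop
vertex 3.092 1.791 3.175
vertex 2.907 2.381 2.892
vertex 2.28 1.994 4.13
endloop
endfacet
facet normal 0.719 0.471 0.511
outer loop
vertex 2.28 1.994 4.13
vertex 2.907 2.381 2.892
vertex 2.095 2.584 3.847
endloop
endfacet
facet normal -0.639 0.160 0.752
outer loop
vertex 2.28 1.994 4.13
vertex 2.095 2.584 3.847
vertex 1.764 2.011 3.688
endloop
endfacet

endsolid


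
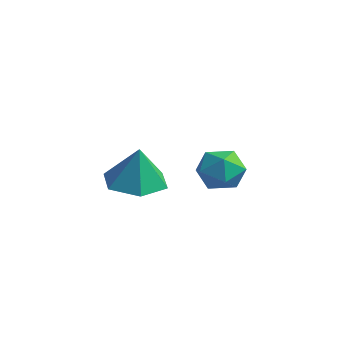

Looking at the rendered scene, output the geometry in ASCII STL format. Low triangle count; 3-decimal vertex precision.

solid 
facet normal -0.192 0.033 -0.981
outer loop
vertex -0.068 -0.119 -3.761
vertex -0.967 -0.714 -3.605
vertex -1.019 0.373 -3.558
endloop
endfacet
facet normal 0.483 0.743 0.464
outer loop
vertex -0.068 -0.119 -3.761
vertex -1.019 0.373 -3.558
vertex -0.673 -0.766 -2.095
endloop
endfacet
facet normal -0.191 0.033 -0.981
outer loop
vertex -1.019 0.373 -3.558
vertex -0.967 -0.714 -3.605
vertex -1.919 -0.222 -3.403
endloop
endfacet
facet normal -0.353 0.696 0.625
outer loop
vertex -1.019 0.373 -3.558
vertex -1.919 -0.222 -3.403
vertex -0.673 -0.766 -2.095
endloop
endfacet
facet normal -0.191 0.033 -0.981
outer loop
vertex -1.919 -0.222 -3.403
vertex -0.967 -0.714 -3.605
vertex -1.867 -1.31 -3.45
endloop
endfacet
facet normal -0.736 -0.064 0.674
outer loop
vertex -1.919 -0.222 -3.403
vertex -1.867 -1.31 -3.45
vertex -0.673 -0.766 -2.095
endloop
endfacet
facet normal -0.191 0.033 -0.981
outer loop
vertex -1.867 -1.31 -3.45
vertex -0.967 -0.714 -3.605
vertex -0.916 -1.802 -3.652
endloop
endfacet
facet normal -0.283 -0.778 0.562
outer loop
vertex -1.867 -1.31 -3.45
vertex -0.916 -1.802 -3.652
vertex -0.673 -0.766 -2.095
endloop
endfacet
facet normal -0.192 0.033 -0.981
outer loop
vertex -0.916 -1.802 -3.652
vertex -0.967 -0.714 -3.605
vertex -0.016 -1.206 -3.808
endloop
endfacet
facet normal 0.553 -0.731 0.400
outer loop
vertex -0.916 -1.802 -3.652
vertex -0.016 -1.206 -3.808
vertex -0.673 -0.766 -2.095
endloop
endfacet
facet normal -0.192 0.033 -0.981
outer loop
vertex -0.016 -1.206 -3.808
vertex -0.967 -0.714 -3.605
vertex -0.068 -0.119 -3.761
endloop
endfacet
facet normal 0.936 0.030 0.351
outer loop
vertex -0.016 -1.206 -3.808
vertex -0.068 -0.119 -3.761
vertex -0.673 -0.766 -2.095
endloop
endfacet
facet normal -0.575 0.311 0.757
outer loop
vertex -1.692 3.114 -3.796
vertex -1.378 2.398 -3.263
vertex -0.922 3.227 -3.258
endloop
endfacet
facet normal -0.370 0.861 0.349
outer loop
vertex -1.692 3.114 -3.796
vertex -0.922 3.227 -3.258
vertex -0.94 3.576 -4.137
endloop
endfacet
facet normal -0.596 0.738 -0.316
outer loop
vertex -1.692 3.114 -3.796
vertex -0.94 3.576 -4.137
vertex -1.408 2.963 -4.686
endloop
endfacet
facet normal -0.941 0.112 -0.319
outer loop
vertex -1.692 3.114 -3.796
vertex -1.408 2.963 -4.686
vertex -1.678 2.234 -4.145
endloop
endfacet
facet normal -0.927 -0.151 0.343
outer loop
vertex -1.692 3.114 -3.796
vertex -1.678 2.234 -4.145
vertex -1.378 2.398 -3.263
endloop
endfacet
facet normal 0.343 0.875 0.341
outer loop
vertex -0.94 3.576 -4.137
vertex -0.922 3.227 -3.258
vertex -0.162 3.146 -3.815
endloop
endfacet
facet normal 0.012 -0.013 1.000
outer loop
vertex -0.922 3.227 -3.258
vertex -1.378 2.398 -3.263
vertex -0.432 2.417 -3.274
endloop
endfacet
facet normal -0.558 -0.761 0.331
outer loop
vertex -1.378 2.398 -3.263
vertex -1.678 2.234 -4.145
vertex -0.9 1.804 -3.823
endloop
endfacet
facet normal -0.580 -0.336 -0.742
outer loop
vertex -1.678 2.234 -4.145
vertex -1.408 2.963 -4.686
vertex -0.918 2.153 -4.702
endloop
endfacet
facet normal -0.022 0.676 -0.736
outer loop
vertex -1.408 2.963 -4.686
vertex -0.94 3.576 -4.137
vertex -0.462 2.982 -4.697
endloop
endfacet
facet normal 0.941 -0.112 0.319
outer loop
vertex -0.148 2.266 -4.164
vertex -0.162 3.146 -3.815
vertex -0.432 2.417 -3.274
endloop
endfacet
facet normal 0.596 -0.738 0.316
outer loop
vertex -0.148 2.266 -4.164
vertex -0.432 2.417 -3.274
vertex -0.9 1.804 -3.823
endloop
endfacet
facet normal 0.370 -0.861 -0.349
outer loop
vertex -0.148 2.266 -4.164
vertex -0.9 1.804 -3.823
vertex -0.918 2.153 -4.702
endloop
endfacet
facet normal 0.575 -0.311 -0.757
outer loop
vertex -0.148 2.266 -4.164
vertex -0.918 2.153 -4.702
vertex -0.462 2.982 -4.697
endloop
endfacet
facet normal 0.927 0.151 -0.343
outer loop
vertex -0.148 2.266 -4.164
vertex -0.462 2.982 -4.697
vertex -0.162 3.146 -3.815
endloop
endfacet
facet normal 0.580 0.336 0.742
outer loop
vertex -0.432 2.417 -3.274
vertex -0.162 3.146 -3.815
vertex -0.922 3.227 -3.258
endloop
endfacet
facet normal 0.022 -0.676 0.736
outer loop
vertex -0.9 1.804 -3.823
vertex -0.432 2.417 -3.274
vertex -1.378 2.398 -3.263
endloop
endfacet
facet normal -0.343 -0.875 -0.341
outer loop
vertex -0.918 2.153 -4.702
vertex -0.9 1.804 -3.823
vertex -1.678 2.234 -4.145
endloop
endfacet
facet normal -0.012 0.013 -1.000
outer loop
vertex -0.462 2.982 -4.697
vertex -0.918 2.153 -4.702
vertex -1.408 2.963 -4.686
endloop
endfacet
facet normal 0.558 0.761 -0.331
outer loop
vertex -0.162 3.146 -3.815
vertex -0.462 2.982 -4.697
vertex -0.94 3.576 -4.137
endloop
endfacet

endsolid


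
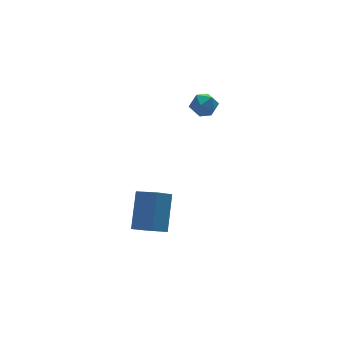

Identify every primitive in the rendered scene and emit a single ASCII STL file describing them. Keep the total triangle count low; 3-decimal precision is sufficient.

solid 
facet normal -0.365 -0.552 -0.750
outer loop
vertex -0.792 0.484 -1.793
vertex -1.366 1.465 -2.235
vertex 0.035 0.711 -2.363
endloop
endfacet
facet normal 0.471 -0.804 0.363
outer loop
vertex 0.766 1.815 -0.865
vertex -0.792 0.484 -1.793
vertex 0.035 0.711 -2.363
endloop
endfacet
facet normal -0.366 -0.552 -0.749
outer loop
vertex 0.035 0.711 -2.363
vertex -1.366 1.465 -2.235
vertex -0.539 1.692 -2.806
endloop
endfacet
facet normal 0.803 0.220 -0.554
outer loop
vertex -0.539 1.692 -2.806
vertex 0.766 1.815 -0.865
vertex 0.035 0.711 -2.363
endloop
endfacet
facet normal -0.803 -0.220 0.554
outer loop
vertex -0.792 0.484 -1.793
vertex -0.635 2.569 -0.737
vertex -1.366 1.465 -2.235
endloop
endfacet
facet normal 0.471 -0.804 0.363
outer loop
vertex -0.061 1.588 -0.294
vertex -0.792 0.484 -1.793
vertex 0.766 1.815 -0.865
endloop
endfacet
facet normal -0.803 -0.220 0.554
outer loop
vertex -0.061 1.588 -0.294
vertex -0.635 2.569 -0.737
vertex -0.792 0.484 -1.793
endloop
endfacet
facet normal -0.471 0.804 -0.363
outer loop
vertex -1.366 1.465 -2.235
vertex -0.635 2.569 -0.737
vertex -0.539 1.692 -2.806
endloop
endfacet
facet normal 0.803 0.220 -0.554
outer loop
vertex 0.192 2.796 -1.307
vertex 0.766 1.815 -0.865
vertex -0.539 1.692 -2.806
endloop
endfacet
facet normal -0.471 0.804 -0.363
outer loop
vertex -0.539 1.692 -2.806
vertex -0.635 2.569 -0.737
vertex 0.192 2.796 -1.307
endloop
endfacet
facet normal 0.366 0.552 0.749
outer loop
vertex 0.192 2.796 -1.307
vertex -0.061 1.588 -0.294
vertex 0.766 1.815 -0.865
endloop
endfacet
facet normal 0.365 0.552 0.750
outer loop
vertex -0.635 2.569 -0.737
vertex -0.061 1.588 -0.294
vertex 0.192 2.796 -1.307
endloop
endfacet
facet normal -0.795 -0.032 0.606
outer loop
vertex 2.022 2.786 3.952
vertex 2.312 2.236 4.304
vertex 2.446 2.906 4.515
endloop
endfacet
facet normal -0.677 0.633 0.375
outer loop
vertex 2.022 2.786 3.952
vertex 2.446 2.906 4.515
vertex 2.504 3.314 3.931
endloop
endfacet
facet normal -0.702 0.627 -0.337
outer loop
vertex 2.022 2.786 3.952
vertex 2.504 3.314 3.931
vertex 2.406 2.897 3.359
endloop
endfacet
facet normal -0.835 -0.041 -0.549
outer loop
vertex 2.022 2.786 3.952
vertex 2.406 2.897 3.359
vertex 2.288 2.23 3.589
endloop
endfacet
facet normal -0.893 -0.449 0.034
outer loop
vertex 2.022 2.786 3.952
vertex 2.288 2.23 3.589
vertex 2.312 2.236 4.304
endloop
endfacet
facet normal -0.018 0.820 0.571
outer loop
vertex 2.504 3.314 3.931
vertex 2.446 2.906 4.515
vertex 3.092 3.09 4.271
endloop
endfacet
facet normal -0.209 -0.256 0.944
outer loop
vertex 2.446 2.906 4.515
vertex 2.312 2.236 4.304
vertex 2.974 2.423 4.501
endloop
endfacet
facet normal -0.366 -0.930 0.020
outer loop
vertex 2.312 2.236 4.304
vertex 2.288 2.23 3.589
vertex 2.876 2.006 3.929
endloop
endfacet
facet normal -0.272 -0.270 -0.924
outer loop
vertex 2.288 2.23 3.589
vertex 2.406 2.897 3.359
vertex 2.934 2.414 3.345
endloop
endfacet
facet normal -0.056 0.811 -0.582
outer loop
vertex 2.406 2.897 3.359
vertex 2.504 3.314 3.931
vertex 3.068 3.084 3.556
endloop
endfacet
facet normal 0.835 0.041 0.549
outer loop
vertex 3.358 2.534 3.908
vertex 3.092 3.09 4.271
vertex 2.974 2.423 4.501
endloop
endfacet
facet normal 0.702 -0.627 0.337
outer loop
vertex 3.358 2.534 3.908
vertex 2.974 2.423 4.501
vertex 2.876 2.006 3.929
endloop
endfacet
facet normal 0.677 -0.633 -0.375
outer loop
vertex 3.358 2.534 3.908
vertex 2.876 2.006 3.929
vertex 2.934 2.414 3.345
endloop
endfacet
facet normal 0.795 0.032 -0.606
outer loop
vertex 3.358 2.534 3.908
vertex 2.934 2.414 3.345
vertex 3.068 3.084 3.556
endloop
endfacet
facet normal 0.893 0.449 -0.034
outer loop
vertex 3.358 2.534 3.908
vertex 3.068 3.084 3.556
vertex 3.092 3.09 4.271
endloop
endfacet
facet normal 0.272 0.270 0.924
outer loop
vertex 2.974 2.423 4.501
vertex 3.092 3.09 4.271
vertex 2.446 2.906 4.515
endloop
endfacet
facet normal 0.056 -0.811 0.582
outer loop
vertex 2.876 2.006 3.929
vertex 2.974 2.423 4.501
vertex 2.312 2.236 4.304
endloop
endfacet
facet normal 0.018 -0.820 -0.571
outer loop
vertex 2.934 2.414 3.345
vertex 2.876 2.006 3.929
vertex 2.288 2.23 3.589
endloop
endfacet
facet normal 0.209 0.256 -0.944
outer loop
vertex 3.068 3.084 3.556
vertex 2.934 2.414 3.345
vertex 2.406 2.897 3.359
endloop
endfacet
facet normal 0.366 0.930 -0.020
outer loop
vertex 3.092 3.09 4.271
vertex 3.068 3.084 3.556
vertex 2.504 3.314 3.931
endloop
endfacet

endsolid


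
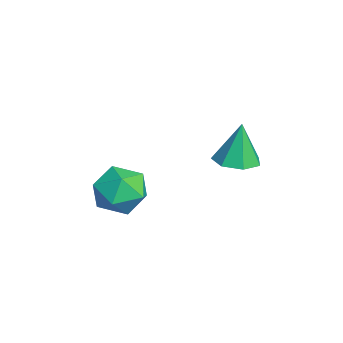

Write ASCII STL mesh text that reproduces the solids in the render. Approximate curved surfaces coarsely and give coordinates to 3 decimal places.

solid 
facet normal 0.095 -0.119 -0.988
outer loop
vertex 0.099 1.124 2.679
vertex -0.823 1.033 2.601
vertex -0.312 1.808 2.557
endloop
endfacet
facet normal 0.737 0.520 0.432
outer loop
vertex 0.099 1.124 2.679
vertex -0.312 1.808 2.557
vertex -0.997 1.247 4.399
endloop
endfacet
facet normal 0.094 -0.118 -0.988
outer loop
vertex -0.312 1.808 2.557
vertex -0.823 1.033 2.601
vertex -1.108 1.908 2.469
endloop
endfacet
facet normal 0.083 0.944 0.319
outer loop
vertex -0.312 1.808 2.557
vertex -1.108 1.908 2.469
vertex -0.997 1.247 4.399
endloop
endfacet
facet normal 0.096 -0.118 -0.988
outer loop
vertex -1.108 1.908 2.469
vertex -0.823 1.033 2.601
vertex -1.689 1.349 2.479
endloop
endfacet
facet normal -0.664 0.695 0.276
outer loop
vertex -1.108 1.908 2.469
vertex -1.689 1.349 2.479
vertex -0.997 1.247 4.399
endloop
endfacet
facet normal 0.096 -0.118 -0.988
outer loop
vertex -1.689 1.349 2.479
vertex -0.823 1.033 2.601
vertex -1.619 0.552 2.581
endloop
endfacet
facet normal -0.941 -0.039 0.337
outer loop
vertex -1.689 1.349 2.479
vertex -1.619 0.552 2.581
vertex -0.997 1.247 4.399
endloop
endfacet
facet normal 0.096 -0.118 -0.988
outer loop
vertex -1.619 0.552 2.581
vertex -0.823 1.033 2.601
vertex -0.949 0.116 2.698
endloop
endfacet
facet normal -0.540 -0.708 0.455
outer loop
vertex -1.619 0.552 2.581
vertex -0.949 0.116 2.698
vertex -0.997 1.247 4.399
endloop
endfacet
facet normal 0.095 -0.118 -0.989
outer loop
vertex -0.949 0.116 2.698
vertex -0.823 1.033 2.601
vertex -0.185 0.371 2.741
endloop
endfacet
facet normal 0.238 -0.806 0.542
outer loop
vertex -0.949 0.116 2.698
vertex -0.185 0.371 2.741
vertex -0.997 1.247 4.399
endloop
endfacet
facet normal 0.095 -0.117 -0.989
outer loop
vertex -0.185 0.371 2.741
vertex -0.823 1.033 2.601
vertex 0.099 1.124 2.679
endloop
endfacet
facet normal 0.806 -0.260 0.532
outer loop
vertex -0.185 0.371 2.741
vertex 0.099 1.124 2.679
vertex -0.997 1.247 4.399
endloop
endfacet
facet normal -0.925 -0.211 0.318
outer loop
vertex -2.276 -2.788 1.12
vertex -2.052 -3.949 1.002
vertex -1.823 -3.401 2.032
endloop
endfacet
facet normal -0.688 0.396 0.608
outer loop
vertex -2.276 -2.788 1.12
vertex -1.823 -3.401 2.032
vertex -1.414 -2.314 1.786
endloop
endfacet
facet normal -0.527 0.846 0.079
outer loop
vertex -2.276 -2.788 1.12
vertex -1.414 -2.314 1.786
vertex -1.389 -2.188 0.605
endloop
endfacet
facet normal -0.664 0.518 -0.540
outer loop
vertex -2.276 -2.788 1.12
vertex -1.389 -2.188 0.605
vertex -1.783 -3.199 0.12
endloop
endfacet
facet normal -0.910 -0.136 -0.393
outer loop
vertex -2.276 -2.788 1.12
vertex -1.783 -3.199 0.12
vertex -2.052 -3.949 1.002
endloop
endfacet
facet normal -0.087 0.251 0.964
outer loop
vertex -1.414 -2.314 1.786
vertex -1.823 -3.401 2.032
vertex -0.657 -3.181 2.08
endloop
endfacet
facet normal -0.470 -0.732 0.494
outer loop
vertex -1.823 -3.401 2.032
vertex -2.052 -3.949 1.002
vertex -1.051 -4.192 1.595
endloop
endfacet
facet normal -0.445 -0.611 -0.655
outer loop
vertex -2.052 -3.949 1.002
vertex -1.783 -3.199 0.12
vertex -1.026 -4.066 0.414
endloop
endfacet
facet normal -0.048 0.447 -0.893
outer loop
vertex -1.783 -3.199 0.12
vertex -1.389 -2.188 0.605
vertex -0.617 -2.979 0.168
endloop
endfacet
facet normal 0.174 0.979 0.108
outer loop
vertex -1.389 -2.188 0.605
vertex -1.414 -2.314 1.786
vertex -0.388 -2.431 1.198
endloop
endfacet
facet normal 0.664 -0.518 0.540
outer loop
vertex -0.164 -3.592 1.08
vertex -0.657 -3.181 2.08
vertex -1.051 -4.192 1.595
endloop
endfacet
facet normal 0.527 -0.846 -0.079
outer loop
vertex -0.164 -3.592 1.08
vertex -1.051 -4.192 1.595
vertex -1.026 -4.066 0.414
endloop
endfacet
facet normal 0.688 -0.396 -0.608
outer loop
vertex -0.164 -3.592 1.08
vertex -1.026 -4.066 0.414
vertex -0.617 -2.979 0.168
endloop
endfacet
facet normal 0.925 0.211 -0.318
outer loop
vertex -0.164 -3.592 1.08
vertex -0.617 -2.979 0.168
vertex -0.388 -2.431 1.198
endloop
endfacet
facet normal 0.910 0.136 0.393
outer loop
vertex -0.164 -3.592 1.08
vertex -0.388 -2.431 1.198
vertex -0.657 -3.181 2.08
endloop
endfacet
facet normal 0.048 -0.447 0.893
outer loop
vertex -1.051 -4.192 1.595
vertex -0.657 -3.181 2.08
vertex -1.823 -3.401 2.032
endloop
endfacet
facet normal -0.174 -0.979 -0.108
outer loop
vertex -1.026 -4.066 0.414
vertex -1.051 -4.192 1.595
vertex -2.052 -3.949 1.002
endloop
endfacet
facet normal 0.087 -0.251 -0.964
outer loop
vertex -0.617 -2.979 0.168
vertex -1.026 -4.066 0.414
vertex -1.783 -3.199 0.12
endloop
endfacet
facet normal 0.470 0.732 -0.494
outer loop
vertex -0.388 -2.431 1.198
vertex -0.617 -2.979 0.168
vertex -1.389 -2.188 0.605
endloop
endfacet
facet normal 0.445 0.611 0.655
outer loop
vertex -0.657 -3.181 2.08
vertex -0.388 -2.431 1.198
vertex -1.414 -2.314 1.786
endloop
endfacet

endsolid


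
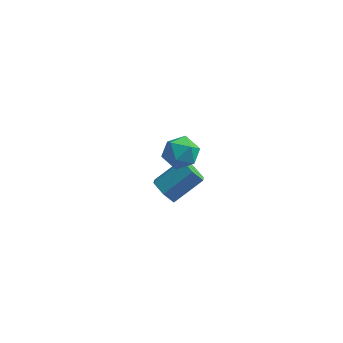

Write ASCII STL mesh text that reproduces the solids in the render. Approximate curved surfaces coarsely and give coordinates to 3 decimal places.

solid 
facet normal -0.938 0.177 -0.299
outer loop
vertex -0.214 -3.363 3.224
vertex -0.539 -3.93 3.908
vertex -0.418 -3.006 4.076
endloop
endfacet
facet normal -0.517 0.738 -0.433
outer loop
vertex -0.214 -3.363 3.224
vertex -0.418 -3.006 4.076
vertex 0.363 -2.726 3.621
endloop
endfacet
facet normal 0.016 0.519 -0.855
outer loop
vertex -0.214 -3.363 3.224
vertex 0.363 -2.726 3.621
vertex 0.724 -3.477 3.172
endloop
endfacet
facet normal -0.076 -0.177 -0.981
outer loop
vertex -0.214 -3.363 3.224
vertex 0.724 -3.477 3.172
vertex 0.167 -4.22 3.349
endloop
endfacet
facet normal -0.665 -0.389 -0.638
outer loop
vertex -0.214 -3.363 3.224
vertex 0.167 -4.22 3.349
vertex -0.539 -3.93 3.908
endloop
endfacet
facet normal -0.234 0.954 0.186
outer loop
vertex 0.363 -2.726 3.621
vertex -0.418 -3.006 4.076
vertex 0.393 -2.9 4.551
endloop
endfacet
facet normal -0.915 0.047 0.402
outer loop
vertex -0.418 -3.006 4.076
vertex -0.539 -3.93 3.908
vertex -0.164 -3.643 4.728
endloop
endfacet
facet normal -0.473 -0.869 -0.147
outer loop
vertex -0.539 -3.93 3.908
vertex 0.167 -4.22 3.349
vertex 0.197 -4.394 4.279
endloop
endfacet
facet normal 0.480 -0.527 -0.702
outer loop
vertex 0.167 -4.22 3.349
vertex 0.724 -3.477 3.172
vertex 0.978 -4.114 3.824
endloop
endfacet
facet normal 0.628 0.599 -0.497
outer loop
vertex 0.724 -3.477 3.172
vertex 0.363 -2.726 3.621
vertex 1.099 -3.19 3.992
endloop
endfacet
facet normal 0.076 0.177 0.981
outer loop
vertex 0.774 -3.757 4.676
vertex 0.393 -2.9 4.551
vertex -0.164 -3.643 4.728
endloop
endfacet
facet normal -0.016 -0.519 0.855
outer loop
vertex 0.774 -3.757 4.676
vertex -0.164 -3.643 4.728
vertex 0.197 -4.394 4.279
endloop
endfacet
facet normal 0.517 -0.738 0.433
outer loop
vertex 0.774 -3.757 4.676
vertex 0.197 -4.394 4.279
vertex 0.978 -4.114 3.824
endloop
endfacet
facet normal 0.938 -0.177 0.299
outer loop
vertex 0.774 -3.757 4.676
vertex 0.978 -4.114 3.824
vertex 1.099 -3.19 3.992
endloop
endfacet
facet normal 0.665 0.389 0.638
outer loop
vertex 0.774 -3.757 4.676
vertex 1.099 -3.19 3.992
vertex 0.393 -2.9 4.551
endloop
endfacet
facet normal -0.480 0.527 0.702
outer loop
vertex -0.164 -3.643 4.728
vertex 0.393 -2.9 4.551
vertex -0.418 -3.006 4.076
endloop
endfacet
facet normal -0.628 -0.599 0.497
outer loop
vertex 0.197 -4.394 4.279
vertex -0.164 -3.643 4.728
vertex -0.539 -3.93 3.908
endloop
endfacet
facet normal 0.234 -0.954 -0.186
outer loop
vertex 0.978 -4.114 3.824
vertex 0.197 -4.394 4.279
vertex 0.167 -4.22 3.349
endloop
endfacet
facet normal 0.915 -0.047 -0.402
outer loop
vertex 1.099 -3.19 3.992
vertex 0.978 -4.114 3.824
vertex 0.724 -3.477 3.172
endloop
endfacet
facet normal 0.473 0.869 0.147
outer loop
vertex 0.393 -2.9 4.551
vertex 1.099 -3.19 3.992
vertex 0.363 -2.726 3.621
endloop
endfacet
facet normal -0.677 -0.494 -0.546
outer loop
vertex -0.447 -0.785 -3.065
vertex -0.943 -0.852 -2.39
vertex -1.015 -0.188 -2.901
endloop
endfacet
facet normal 0.291 0.501 -0.815
outer loop
vertex -0.447 -0.785 -3.065
vertex -1.015 -0.188 -2.901
vertex 0.819 0.138 -2.045
endloop
endfacet
facet normal 0.291 0.502 -0.815
outer loop
vertex 0.819 0.138 -2.045
vertex -1.015 -0.188 -2.901
vertex 0.251 0.735 -1.88
endloop
endfacet
facet normal 0.677 0.493 0.546
outer loop
vertex 0.819 0.138 -2.045
vertex 0.251 0.735 -1.88
vertex 0.323 0.072 -1.37
endloop
endfacet
facet normal -0.677 -0.494 -0.546
outer loop
vertex -1.015 -0.188 -2.901
vertex -0.943 -0.852 -2.39
vertex -1.511 -0.255 -2.226
endloop
endfacet
facet normal -0.440 0.866 -0.237
outer loop
vertex -1.015 -0.188 -2.901
vertex -1.511 -0.255 -2.226
vertex 0.251 0.735 -1.88
endloop
endfacet
facet normal -0.440 0.866 -0.237
outer loop
vertex 0.251 0.735 -1.88
vertex -1.511 -0.255 -2.226
vertex -0.245 0.668 -1.205
endloop
endfacet
facet normal 0.677 0.494 0.546
outer loop
vertex 0.251 0.735 -1.88
vertex -0.245 0.668 -1.205
vertex 0.323 0.072 -1.37
endloop
endfacet
facet normal -0.677 -0.494 -0.546
outer loop
vertex -1.511 -0.255 -2.226
vertex -0.943 -0.852 -2.39
vertex -1.439 -0.918 -1.715
endloop
endfacet
facet normal -0.731 0.365 0.577
outer loop
vertex -1.511 -0.255 -2.226
vertex -1.439 -0.918 -1.715
vertex -0.245 0.668 -1.205
endloop
endfacet
facet normal -0.731 0.365 0.577
outer loop
vertex -0.245 0.668 -1.205
vertex -1.439 -0.918 -1.715
vertex -0.173 0.005 -0.695
endloop
endfacet
facet normal 0.677 0.494 0.546
outer loop
vertex -0.245 0.668 -1.205
vertex -0.173 0.005 -0.695
vertex 0.323 0.072 -1.37
endloop
endfacet
facet normal -0.677 -0.493 -0.546
outer loop
vertex -1.439 -0.918 -1.715
vertex -0.943 -0.852 -2.39
vertex -0.871 -1.515 -1.88
endloop
endfacet
facet normal -0.291 -0.502 0.815
outer loop
vertex -1.439 -0.918 -1.715
vertex -0.871 -1.515 -1.88
vertex -0.173 0.005 -0.695
endloop
endfacet
facet normal -0.292 -0.501 0.815
outer loop
vertex -0.173 0.005 -0.695
vertex -0.871 -1.515 -1.88
vertex 0.395 -0.592 -0.859
endloop
endfacet
facet normal 0.677 0.494 0.546
outer loop
vertex -0.173 0.005 -0.695
vertex 0.395 -0.592 -0.859
vertex 0.323 0.072 -1.37
endloop
endfacet
facet normal -0.677 -0.494 -0.546
outer loop
vertex -0.871 -1.515 -1.88
vertex -0.943 -0.852 -2.39
vertex -0.375 -1.448 -2.555
endloop
endfacet
facet normal 0.440 -0.866 0.237
outer loop
vertex -0.871 -1.515 -1.88
vertex -0.375 -1.448 -2.555
vertex 0.395 -0.592 -0.859
endloop
endfacet
facet normal 0.440 -0.866 0.237
outer loop
vertex 0.395 -0.592 -0.859
vertex -0.375 -1.448 -2.555
vertex 0.891 -0.525 -1.534
endloop
endfacet
facet normal 0.677 0.494 0.546
outer loop
vertex 0.395 -0.592 -0.859
vertex 0.891 -0.525 -1.534
vertex 0.323 0.072 -1.37
endloop
endfacet
facet normal -0.677 -0.494 -0.546
outer loop
vertex -0.375 -1.448 -2.555
vertex -0.943 -0.852 -2.39
vertex -0.447 -0.785 -3.065
endloop
endfacet
facet normal 0.731 -0.364 -0.577
outer loop
vertex -0.375 -1.448 -2.555
vertex -0.447 -0.785 -3.065
vertex 0.891 -0.525 -1.534
endloop
endfacet
facet normal 0.731 -0.365 -0.577
outer loop
vertex 0.891 -0.525 -1.534
vertex -0.447 -0.785 -3.065
vertex 0.819 0.138 -2.045
endloop
endfacet
facet normal 0.677 0.494 0.546
outer loop
vertex 0.891 -0.525 -1.534
vertex 0.819 0.138 -2.045
vertex 0.323 0.072 -1.37
endloop
endfacet

endsolid
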